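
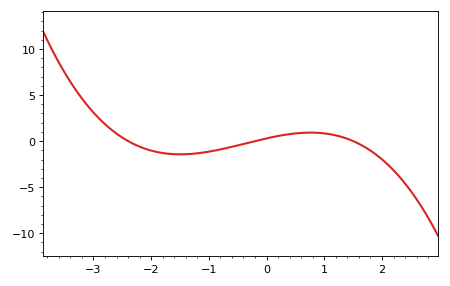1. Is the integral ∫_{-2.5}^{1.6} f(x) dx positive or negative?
negative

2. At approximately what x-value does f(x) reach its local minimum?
-1.5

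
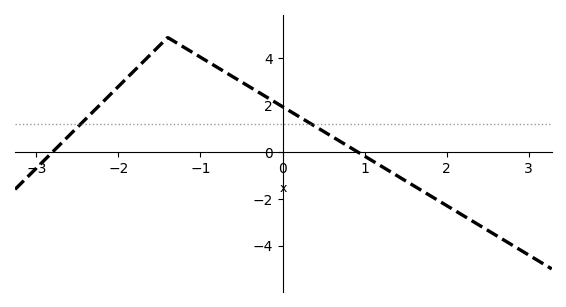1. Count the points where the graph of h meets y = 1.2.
2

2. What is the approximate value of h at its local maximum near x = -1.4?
4.9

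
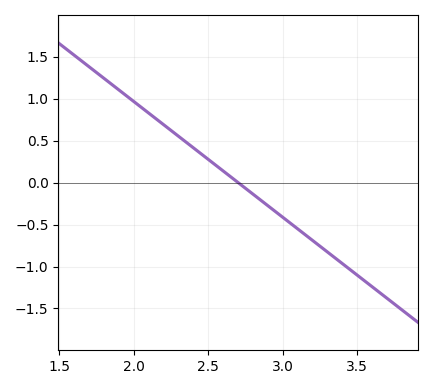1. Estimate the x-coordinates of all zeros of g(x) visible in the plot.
2.7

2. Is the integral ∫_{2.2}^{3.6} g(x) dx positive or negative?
negative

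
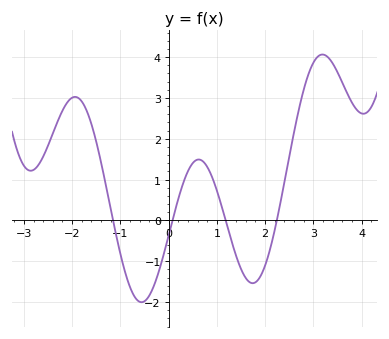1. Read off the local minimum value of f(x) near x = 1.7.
-1.54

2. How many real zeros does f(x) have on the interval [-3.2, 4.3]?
4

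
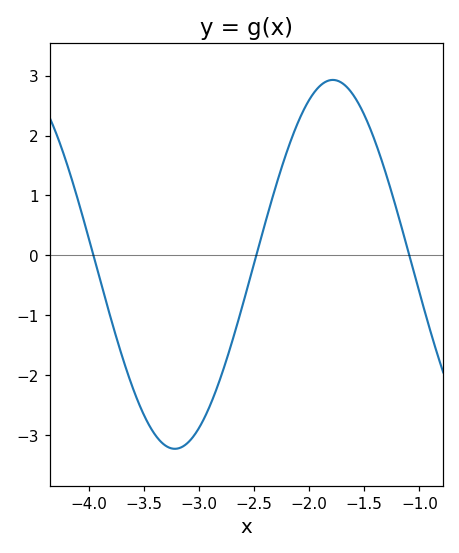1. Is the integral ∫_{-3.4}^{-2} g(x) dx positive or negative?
negative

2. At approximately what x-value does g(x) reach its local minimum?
-3.2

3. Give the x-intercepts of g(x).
-3.95, -2.5, -1.1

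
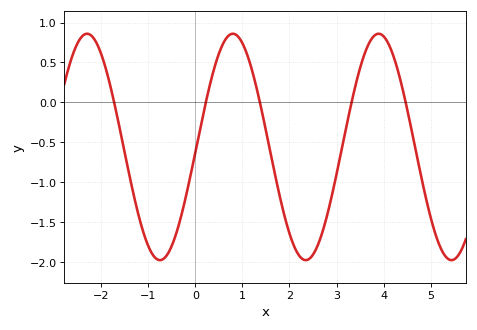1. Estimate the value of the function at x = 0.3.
0.194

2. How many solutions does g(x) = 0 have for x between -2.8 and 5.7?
5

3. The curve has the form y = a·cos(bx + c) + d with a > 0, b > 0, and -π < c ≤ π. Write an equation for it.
y = 1.42cos(2.03x - 1.62) - 0.56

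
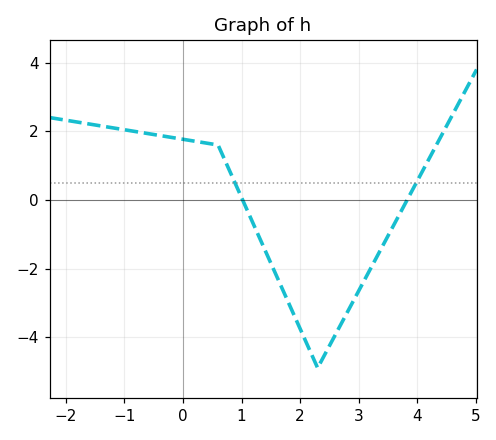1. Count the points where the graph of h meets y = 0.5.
2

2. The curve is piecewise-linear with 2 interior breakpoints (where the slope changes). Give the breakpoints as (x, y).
(0.6, 1.6); (2.3, -4.9)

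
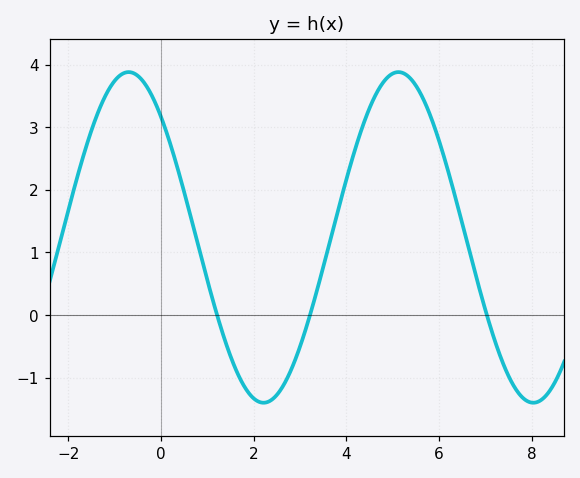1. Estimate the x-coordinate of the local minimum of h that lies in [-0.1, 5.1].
2.2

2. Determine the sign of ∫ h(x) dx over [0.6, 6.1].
positive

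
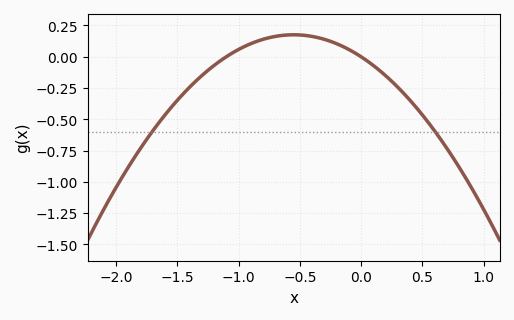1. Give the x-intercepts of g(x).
-1.1, 0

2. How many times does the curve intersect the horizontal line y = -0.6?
2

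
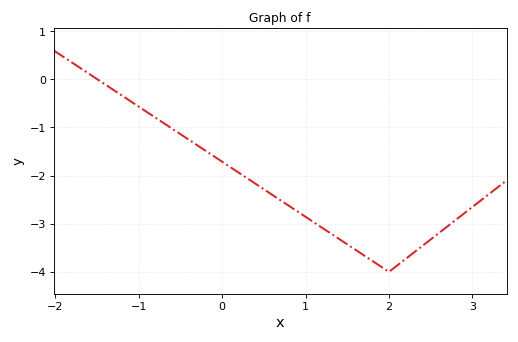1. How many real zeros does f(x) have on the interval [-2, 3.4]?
1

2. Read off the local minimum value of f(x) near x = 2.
-4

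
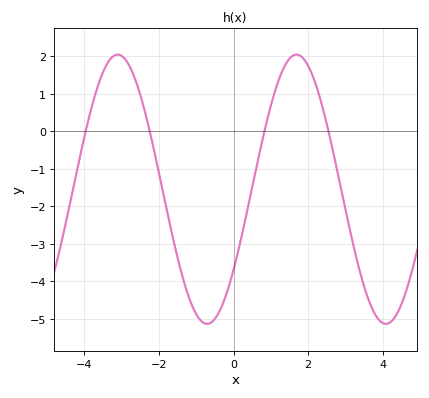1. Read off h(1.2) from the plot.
1.3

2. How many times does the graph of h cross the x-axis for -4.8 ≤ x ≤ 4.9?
4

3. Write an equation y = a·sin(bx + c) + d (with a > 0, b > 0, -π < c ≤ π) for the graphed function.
y = 3.59sin(1.3x - 0.64) - 1.55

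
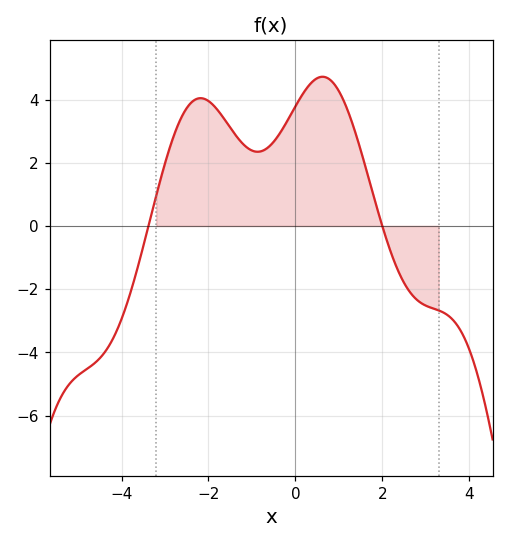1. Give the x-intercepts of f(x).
-3.4, 2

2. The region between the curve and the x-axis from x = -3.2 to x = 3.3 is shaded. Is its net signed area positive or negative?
positive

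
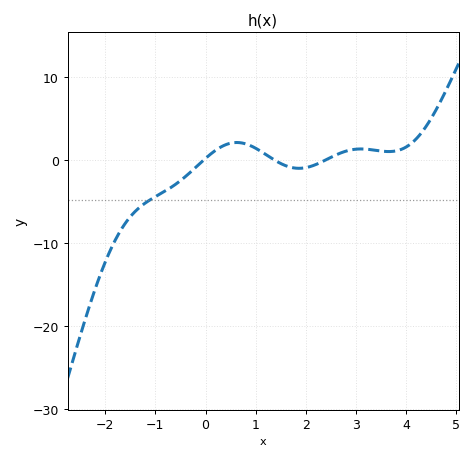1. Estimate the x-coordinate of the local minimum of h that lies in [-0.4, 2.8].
1.8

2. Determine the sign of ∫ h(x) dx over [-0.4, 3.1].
positive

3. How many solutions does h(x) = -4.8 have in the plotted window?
1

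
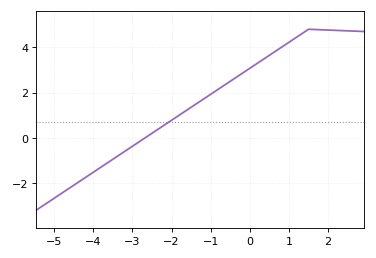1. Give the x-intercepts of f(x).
-2.6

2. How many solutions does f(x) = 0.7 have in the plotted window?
1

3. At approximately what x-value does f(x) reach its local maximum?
1.6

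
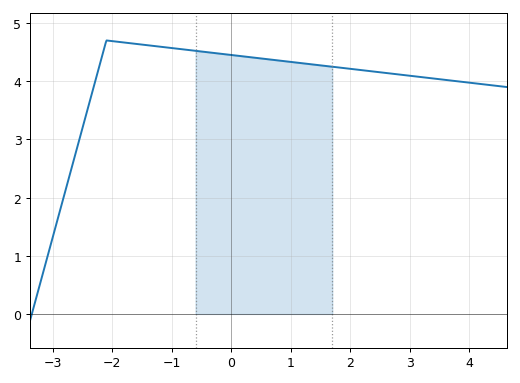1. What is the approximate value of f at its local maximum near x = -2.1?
4.7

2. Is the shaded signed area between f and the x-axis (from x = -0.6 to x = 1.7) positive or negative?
positive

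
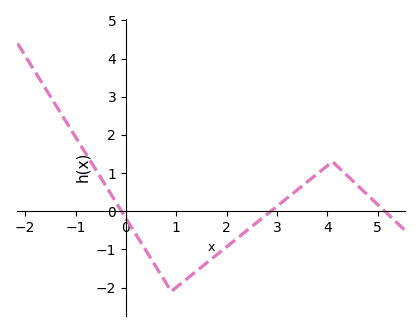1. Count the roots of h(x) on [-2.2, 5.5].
3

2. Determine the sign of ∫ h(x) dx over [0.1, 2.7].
negative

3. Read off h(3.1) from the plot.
0.238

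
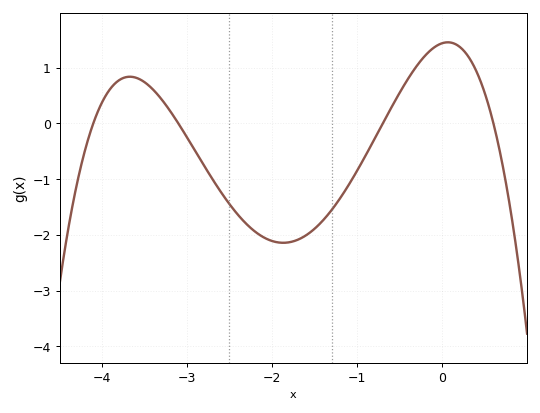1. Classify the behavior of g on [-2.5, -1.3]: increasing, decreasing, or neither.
neither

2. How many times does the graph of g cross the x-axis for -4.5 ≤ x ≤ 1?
4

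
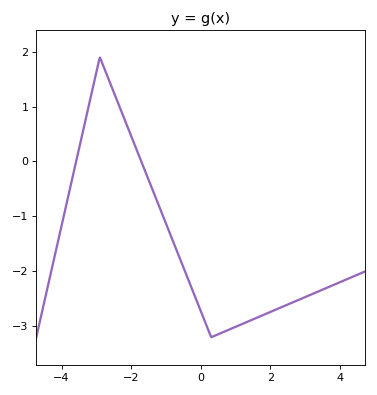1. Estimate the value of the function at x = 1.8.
-2.79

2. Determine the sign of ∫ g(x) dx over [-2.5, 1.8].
negative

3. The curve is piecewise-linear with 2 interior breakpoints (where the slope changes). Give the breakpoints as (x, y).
(-2.9, 1.9); (0.3, -3.2)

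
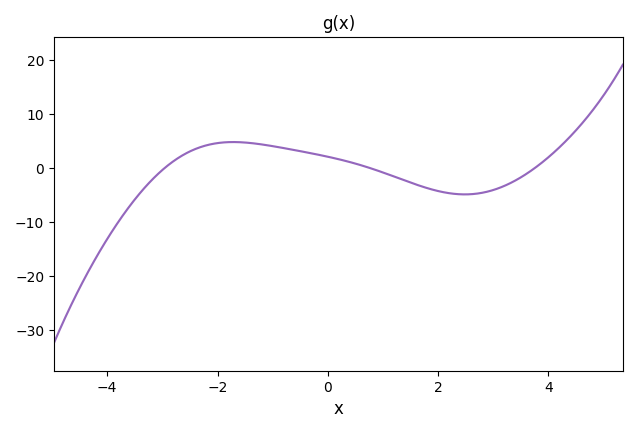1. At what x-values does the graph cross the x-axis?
-3, 0.8, 3.8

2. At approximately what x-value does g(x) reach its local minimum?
2.4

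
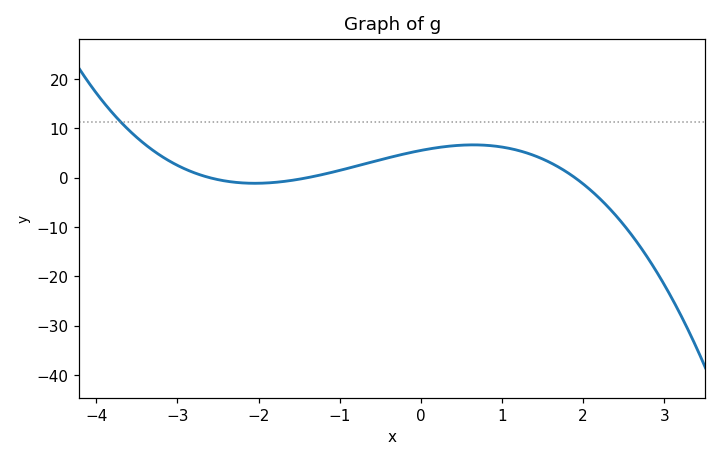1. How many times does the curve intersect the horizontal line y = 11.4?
1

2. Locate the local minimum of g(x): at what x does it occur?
-2.04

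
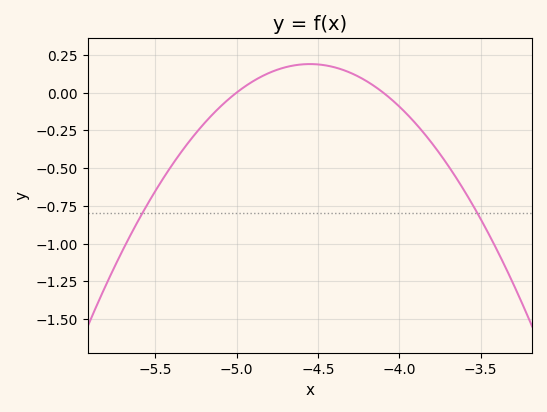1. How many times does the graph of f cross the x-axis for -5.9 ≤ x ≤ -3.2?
2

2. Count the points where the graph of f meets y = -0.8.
2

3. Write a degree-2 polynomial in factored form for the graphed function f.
y = -0.93(x + 5)(x + 4.1)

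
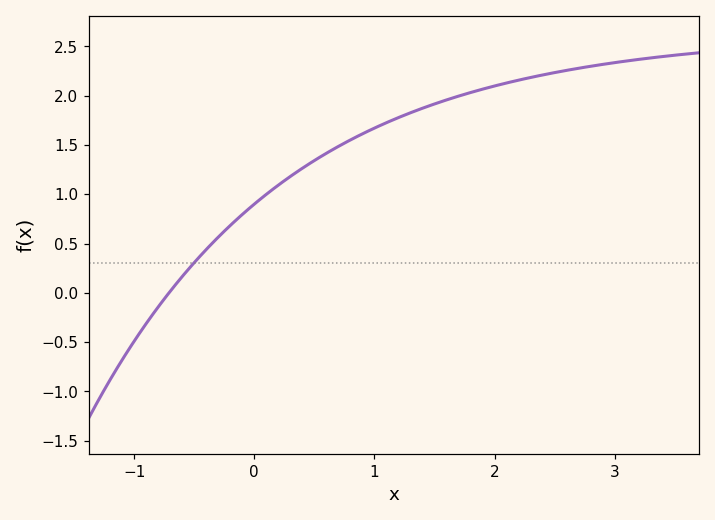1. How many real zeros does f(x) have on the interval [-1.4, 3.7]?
1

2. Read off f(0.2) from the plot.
1.1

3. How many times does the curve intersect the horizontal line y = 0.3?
1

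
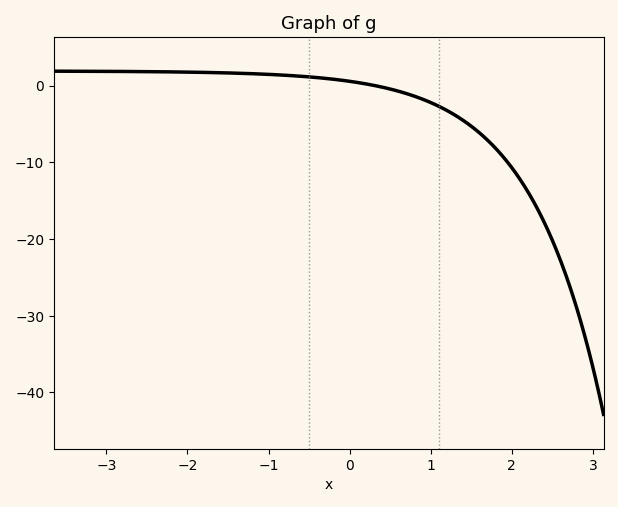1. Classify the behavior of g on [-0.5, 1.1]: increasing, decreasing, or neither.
decreasing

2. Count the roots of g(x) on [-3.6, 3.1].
1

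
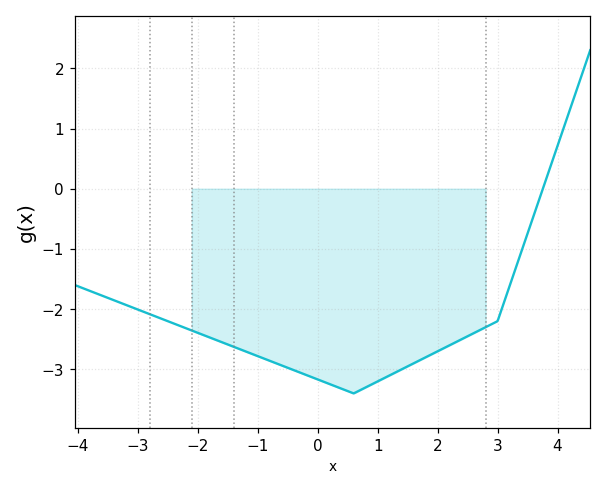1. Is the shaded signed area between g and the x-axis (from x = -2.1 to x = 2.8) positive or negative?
negative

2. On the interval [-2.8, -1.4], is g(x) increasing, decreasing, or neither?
decreasing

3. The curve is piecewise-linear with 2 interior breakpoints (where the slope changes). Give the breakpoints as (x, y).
(0.6, -3.4); (3, -2.2)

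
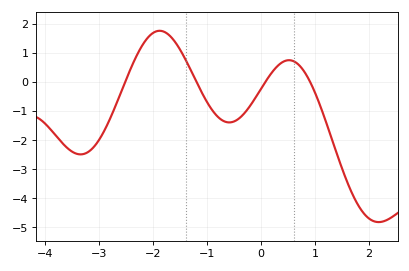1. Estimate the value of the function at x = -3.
-1.97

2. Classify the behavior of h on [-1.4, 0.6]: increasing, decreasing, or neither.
neither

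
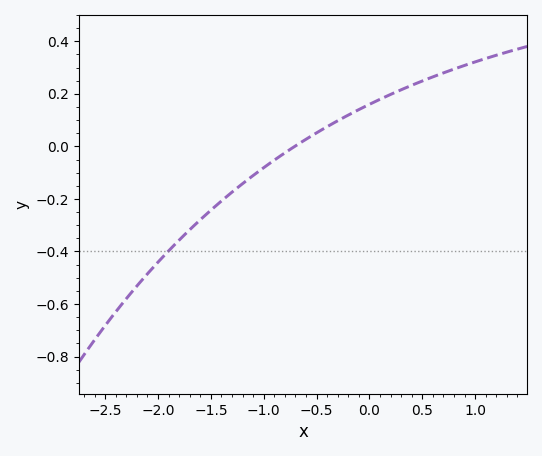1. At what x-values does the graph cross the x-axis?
-0.7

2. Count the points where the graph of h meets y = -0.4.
1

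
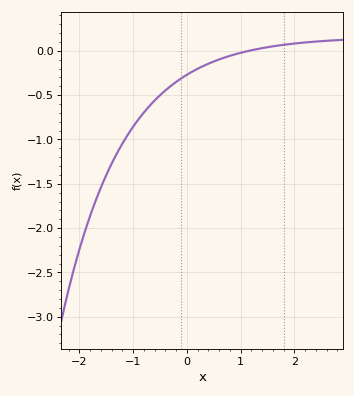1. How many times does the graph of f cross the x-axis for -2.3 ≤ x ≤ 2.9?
1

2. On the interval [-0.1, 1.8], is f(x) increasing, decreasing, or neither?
increasing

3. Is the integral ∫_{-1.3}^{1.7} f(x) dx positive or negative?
negative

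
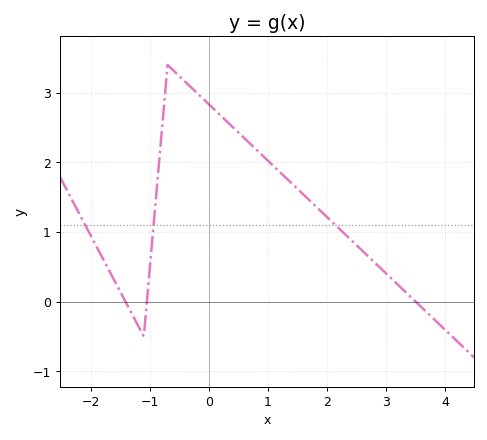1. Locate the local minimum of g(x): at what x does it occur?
-1.1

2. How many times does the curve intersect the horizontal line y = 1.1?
3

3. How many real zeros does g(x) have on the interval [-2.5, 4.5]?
3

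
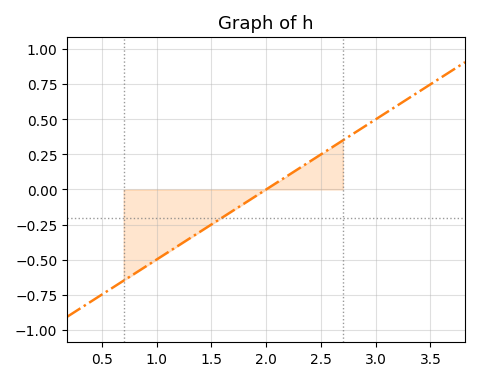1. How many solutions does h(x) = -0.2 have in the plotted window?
1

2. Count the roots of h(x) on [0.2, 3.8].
1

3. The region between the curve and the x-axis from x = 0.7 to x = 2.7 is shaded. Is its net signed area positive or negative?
negative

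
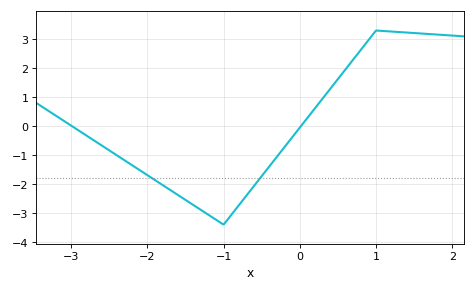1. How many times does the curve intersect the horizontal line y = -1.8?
2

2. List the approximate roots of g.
-2.99, 0.015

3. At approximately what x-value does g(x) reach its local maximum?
1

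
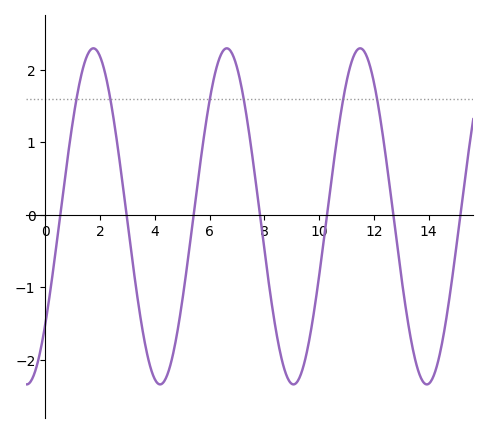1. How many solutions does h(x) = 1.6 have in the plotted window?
6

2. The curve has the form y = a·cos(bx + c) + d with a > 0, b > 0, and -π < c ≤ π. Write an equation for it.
y = 2.32cos(1.29x - 2.27) - 0.02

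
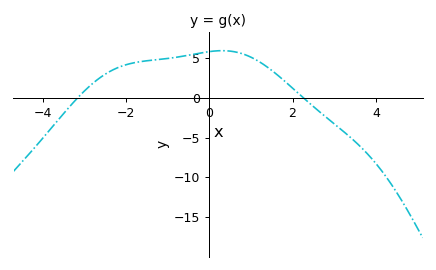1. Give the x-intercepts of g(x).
-3.2, 2.2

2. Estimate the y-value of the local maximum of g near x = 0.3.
6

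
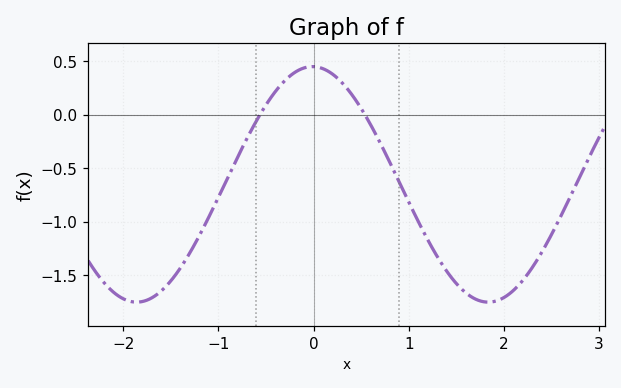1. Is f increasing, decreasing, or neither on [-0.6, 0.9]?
neither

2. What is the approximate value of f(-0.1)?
0.438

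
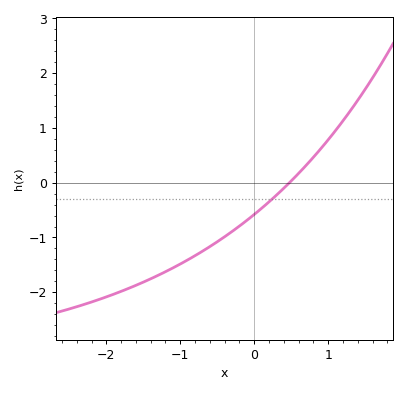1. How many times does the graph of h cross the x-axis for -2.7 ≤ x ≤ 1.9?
1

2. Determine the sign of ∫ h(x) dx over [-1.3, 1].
negative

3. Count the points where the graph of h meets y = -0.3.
1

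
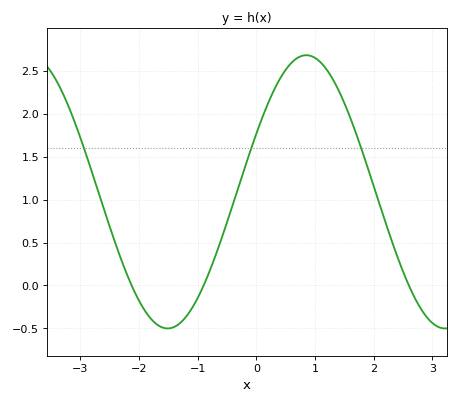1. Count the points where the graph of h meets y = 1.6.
3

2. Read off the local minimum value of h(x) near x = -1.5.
-0.5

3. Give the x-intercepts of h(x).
-2.1, -0.9, 2.6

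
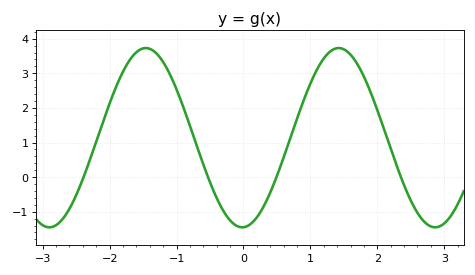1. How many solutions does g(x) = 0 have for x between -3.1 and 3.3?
4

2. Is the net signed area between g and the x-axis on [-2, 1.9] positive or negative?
positive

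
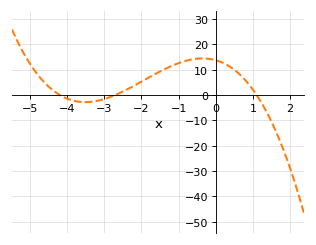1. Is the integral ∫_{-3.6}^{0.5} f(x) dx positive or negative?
positive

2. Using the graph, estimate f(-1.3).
11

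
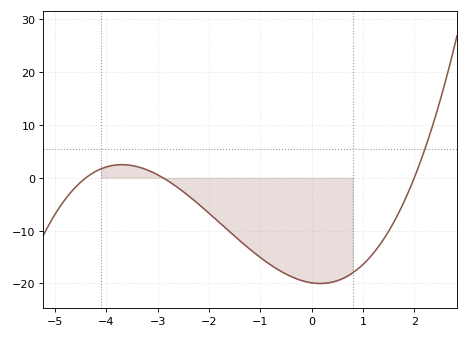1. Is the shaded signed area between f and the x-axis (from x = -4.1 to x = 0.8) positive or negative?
negative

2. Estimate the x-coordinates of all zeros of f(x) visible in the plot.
-4.4, -2.9, 2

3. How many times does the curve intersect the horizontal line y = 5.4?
1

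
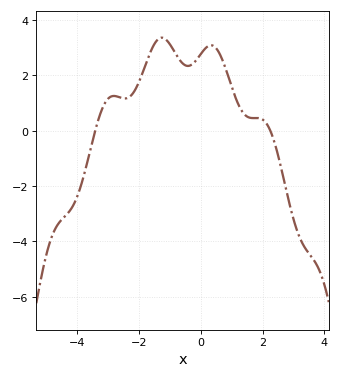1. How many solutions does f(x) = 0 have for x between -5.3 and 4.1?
2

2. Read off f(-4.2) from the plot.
-2.81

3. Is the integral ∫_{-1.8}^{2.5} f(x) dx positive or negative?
positive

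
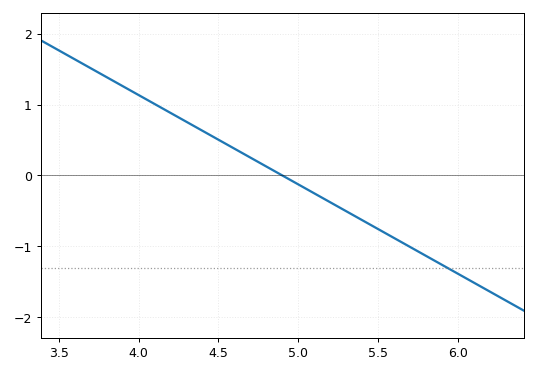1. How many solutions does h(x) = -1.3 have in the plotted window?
1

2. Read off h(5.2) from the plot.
-0.4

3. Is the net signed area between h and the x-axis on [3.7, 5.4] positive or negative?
positive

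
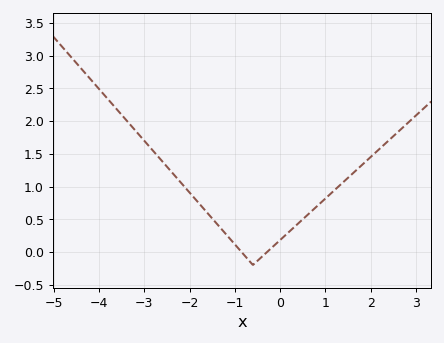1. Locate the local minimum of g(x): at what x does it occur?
-0.6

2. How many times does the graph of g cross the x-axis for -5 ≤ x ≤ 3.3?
2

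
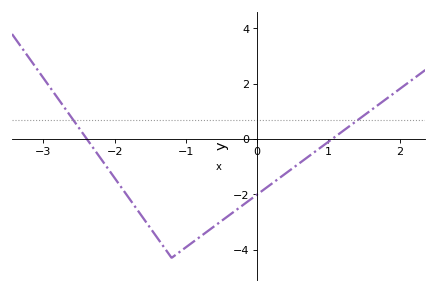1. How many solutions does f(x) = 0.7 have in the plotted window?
2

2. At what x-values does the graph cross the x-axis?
-2.4, 1.1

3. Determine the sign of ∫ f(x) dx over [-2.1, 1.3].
negative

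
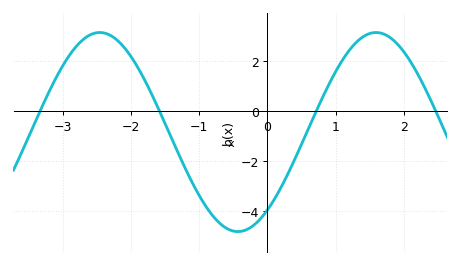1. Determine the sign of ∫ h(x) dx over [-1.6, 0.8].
negative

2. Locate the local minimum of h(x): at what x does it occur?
-0.4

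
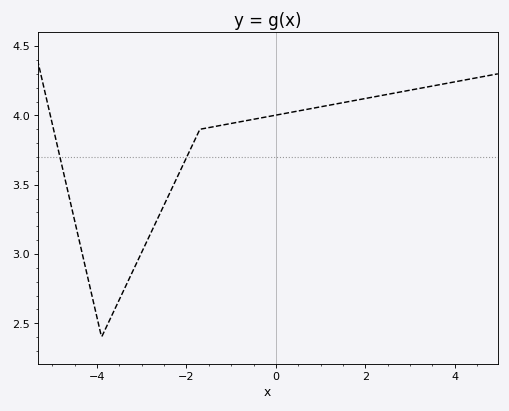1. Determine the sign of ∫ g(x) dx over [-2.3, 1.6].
positive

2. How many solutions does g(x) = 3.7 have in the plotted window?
2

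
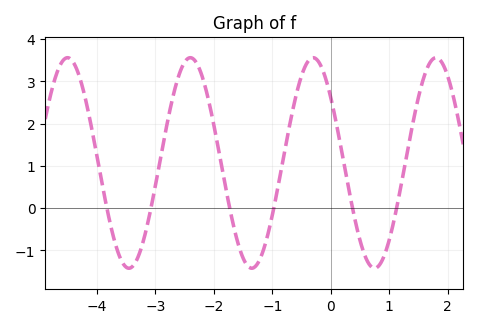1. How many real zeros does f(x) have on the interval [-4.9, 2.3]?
6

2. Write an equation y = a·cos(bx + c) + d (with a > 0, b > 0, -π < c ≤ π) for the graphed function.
y = 2.49cos(3x + 0.9) + 1.07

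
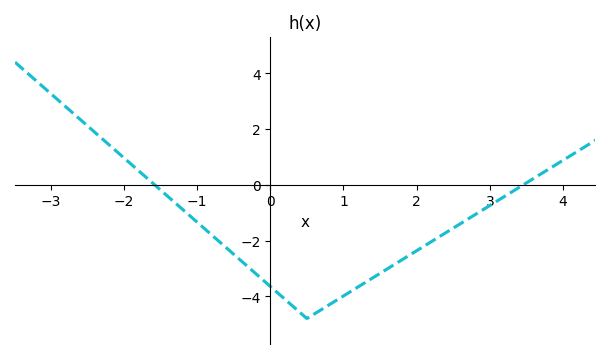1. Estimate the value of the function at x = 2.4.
-1.72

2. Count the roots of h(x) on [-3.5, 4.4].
2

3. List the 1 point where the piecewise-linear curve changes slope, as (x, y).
(0.5, -4.8)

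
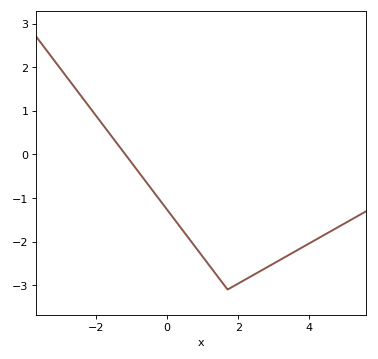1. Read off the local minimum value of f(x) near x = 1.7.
-3.1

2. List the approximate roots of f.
-1.18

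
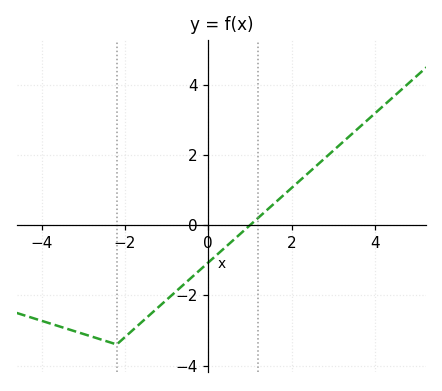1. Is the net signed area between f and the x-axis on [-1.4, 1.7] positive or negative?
negative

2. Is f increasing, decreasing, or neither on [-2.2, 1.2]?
increasing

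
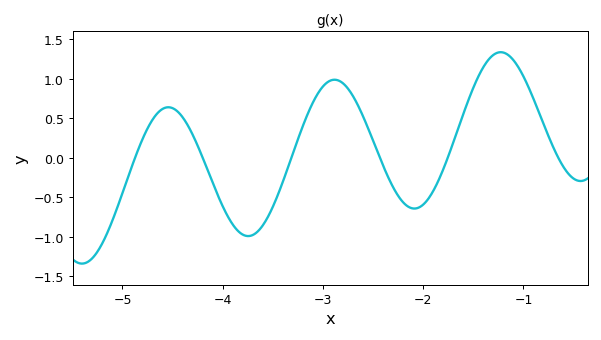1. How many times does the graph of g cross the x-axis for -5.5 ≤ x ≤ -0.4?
6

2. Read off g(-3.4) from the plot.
-0.304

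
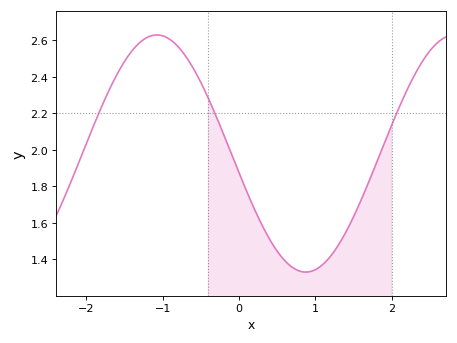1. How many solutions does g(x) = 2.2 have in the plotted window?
3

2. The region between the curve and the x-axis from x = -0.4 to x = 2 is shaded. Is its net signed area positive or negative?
positive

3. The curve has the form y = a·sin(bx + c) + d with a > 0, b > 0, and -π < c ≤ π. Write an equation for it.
y = 0.65sin(1.61x - 2.98) + 1.98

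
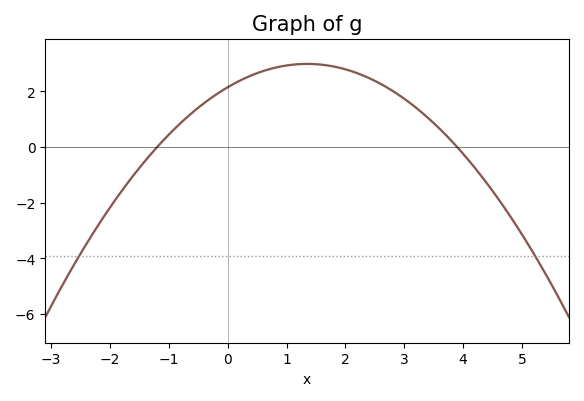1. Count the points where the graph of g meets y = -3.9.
2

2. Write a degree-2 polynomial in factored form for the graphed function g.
y = -0.46(x + 1.2)(x - 3.9)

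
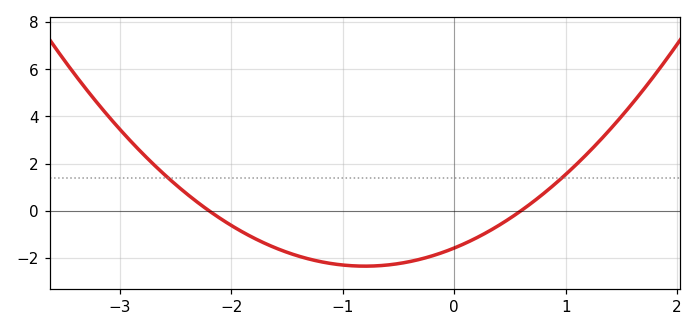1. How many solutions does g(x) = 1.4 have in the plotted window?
2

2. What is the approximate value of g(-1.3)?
-2.05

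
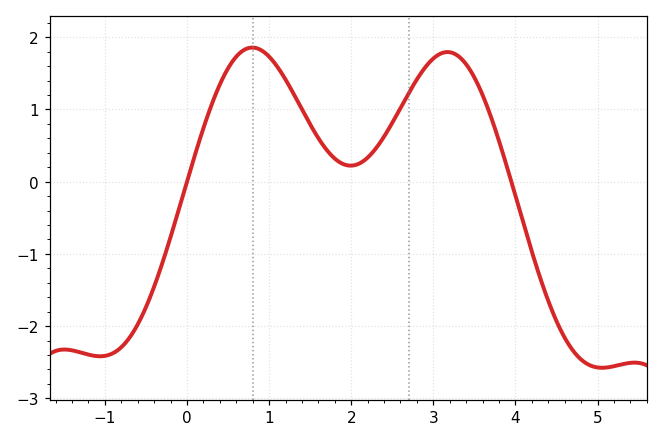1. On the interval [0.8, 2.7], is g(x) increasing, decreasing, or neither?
neither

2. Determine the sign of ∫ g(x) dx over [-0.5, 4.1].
positive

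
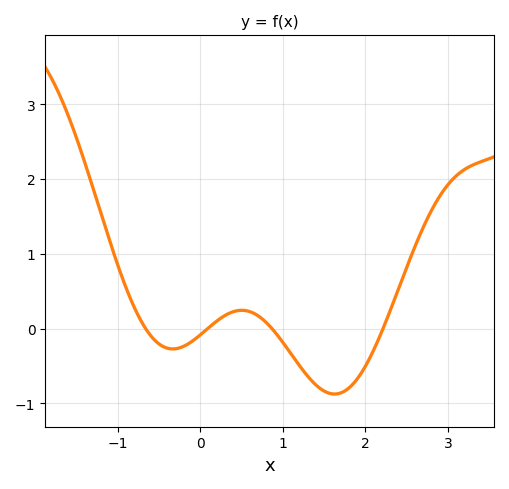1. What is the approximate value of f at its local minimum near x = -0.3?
-0.3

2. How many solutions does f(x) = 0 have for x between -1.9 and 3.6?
4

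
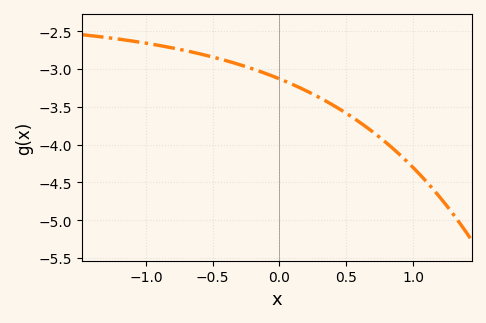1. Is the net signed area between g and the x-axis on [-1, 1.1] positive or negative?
negative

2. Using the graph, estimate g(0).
-3.13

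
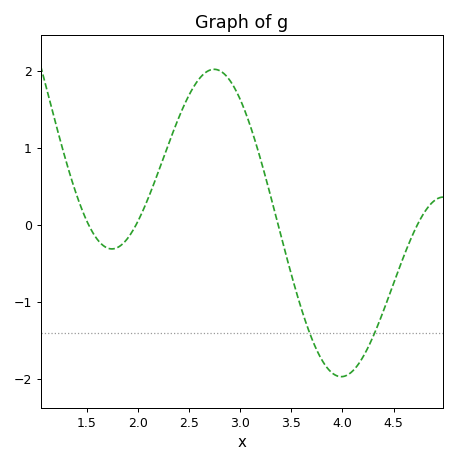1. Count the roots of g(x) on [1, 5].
4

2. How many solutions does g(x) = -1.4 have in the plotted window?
2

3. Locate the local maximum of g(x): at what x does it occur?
2.7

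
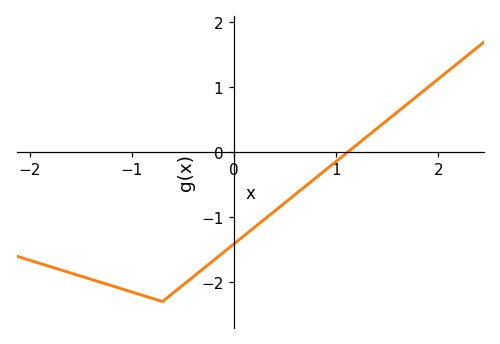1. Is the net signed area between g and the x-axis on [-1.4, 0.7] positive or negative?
negative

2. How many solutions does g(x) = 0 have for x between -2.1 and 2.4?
1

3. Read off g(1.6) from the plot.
0.6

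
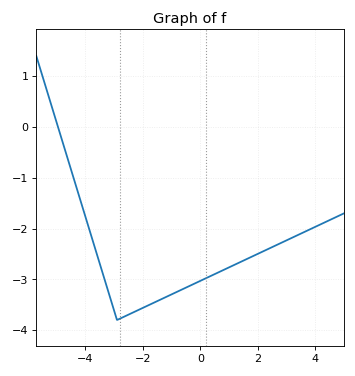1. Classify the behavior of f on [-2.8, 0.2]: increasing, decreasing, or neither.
increasing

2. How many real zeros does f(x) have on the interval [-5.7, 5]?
1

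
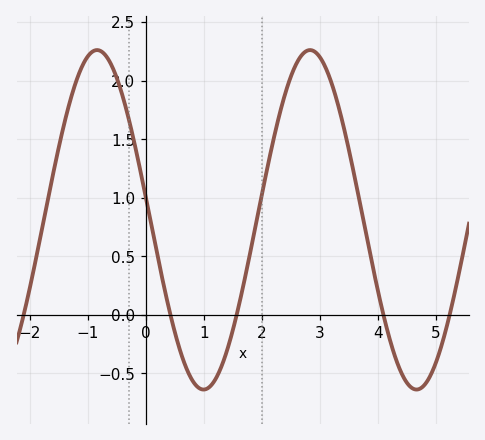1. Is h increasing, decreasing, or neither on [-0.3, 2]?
neither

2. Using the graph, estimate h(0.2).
0.5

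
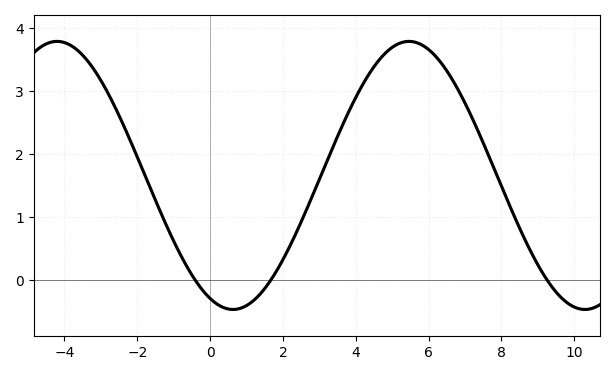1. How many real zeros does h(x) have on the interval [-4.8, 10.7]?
3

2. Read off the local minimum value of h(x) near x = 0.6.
-0.5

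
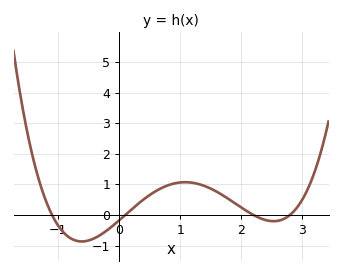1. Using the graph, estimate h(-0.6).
-0.9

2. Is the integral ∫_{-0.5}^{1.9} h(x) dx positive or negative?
positive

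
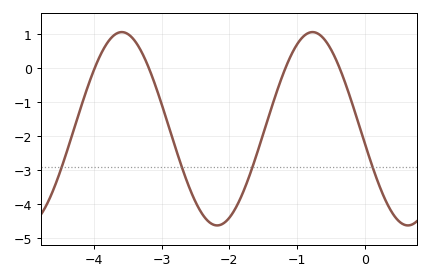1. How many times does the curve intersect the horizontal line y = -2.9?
4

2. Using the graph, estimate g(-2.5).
-3.93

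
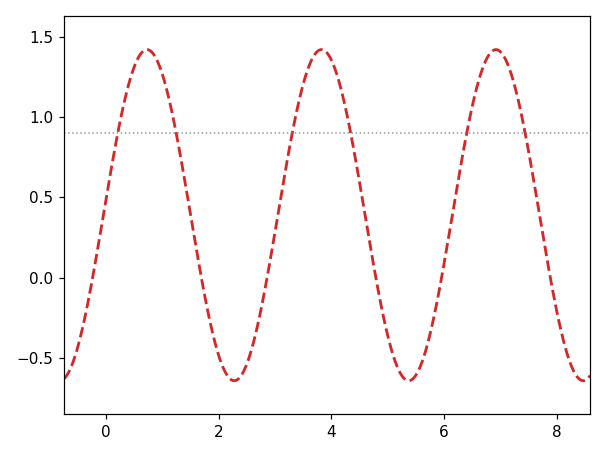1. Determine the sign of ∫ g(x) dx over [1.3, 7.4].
positive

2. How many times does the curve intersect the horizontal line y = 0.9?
6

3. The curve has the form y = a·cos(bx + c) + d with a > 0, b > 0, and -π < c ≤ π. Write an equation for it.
y = 1.03cos(2.03x - 1.48) + 0.39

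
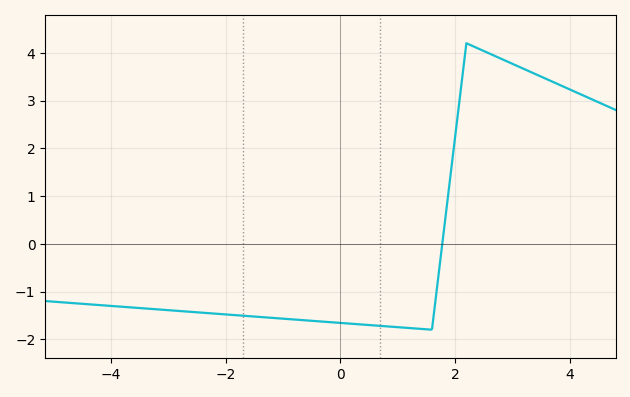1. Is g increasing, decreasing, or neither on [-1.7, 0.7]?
decreasing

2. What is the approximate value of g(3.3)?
3.6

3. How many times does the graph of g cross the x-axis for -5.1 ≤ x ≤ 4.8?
1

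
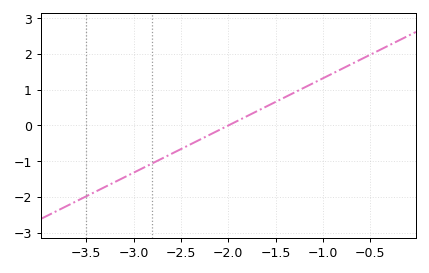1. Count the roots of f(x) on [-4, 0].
1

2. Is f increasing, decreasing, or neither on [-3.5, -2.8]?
increasing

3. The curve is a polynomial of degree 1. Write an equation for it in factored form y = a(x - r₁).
y = 1.32(x + 2)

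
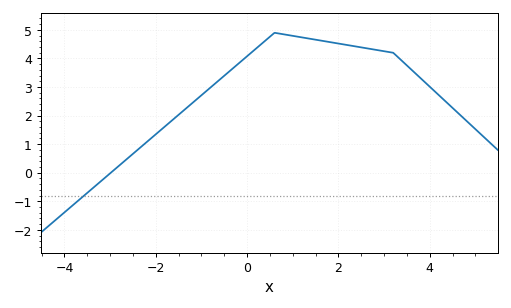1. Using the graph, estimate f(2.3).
4.4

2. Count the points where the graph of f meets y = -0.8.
1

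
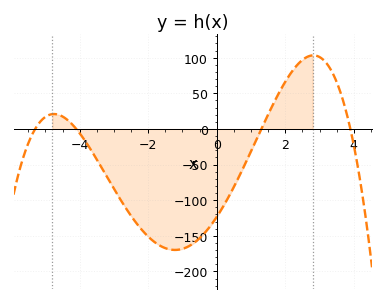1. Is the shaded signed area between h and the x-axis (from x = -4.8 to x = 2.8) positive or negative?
negative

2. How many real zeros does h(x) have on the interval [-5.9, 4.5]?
4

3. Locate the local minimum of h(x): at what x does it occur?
-1.2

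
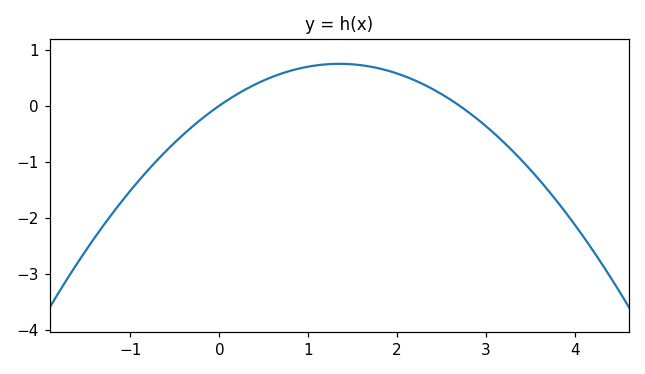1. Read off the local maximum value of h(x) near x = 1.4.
0.747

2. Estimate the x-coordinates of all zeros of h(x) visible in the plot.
0, 2.7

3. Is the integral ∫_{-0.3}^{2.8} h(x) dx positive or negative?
positive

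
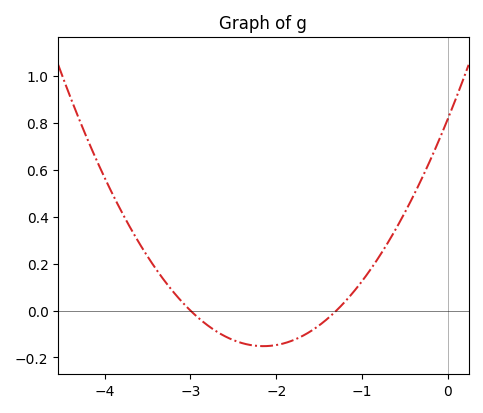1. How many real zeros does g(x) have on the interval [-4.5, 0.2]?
2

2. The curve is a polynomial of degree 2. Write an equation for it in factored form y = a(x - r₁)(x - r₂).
y = 0.21(x + 3)(x + 1.3)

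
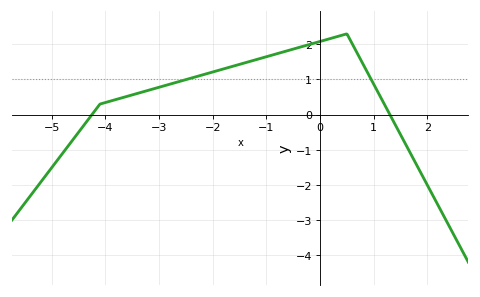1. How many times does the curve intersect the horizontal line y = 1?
2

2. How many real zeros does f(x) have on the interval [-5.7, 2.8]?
2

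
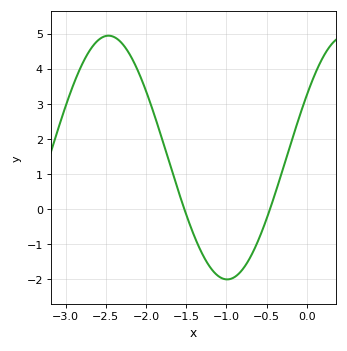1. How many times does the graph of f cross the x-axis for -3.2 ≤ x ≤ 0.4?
2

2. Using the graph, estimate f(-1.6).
0.527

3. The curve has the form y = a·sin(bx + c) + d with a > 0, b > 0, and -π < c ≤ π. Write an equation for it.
y = 3.47sin(2.13x + 0.542) + 1.47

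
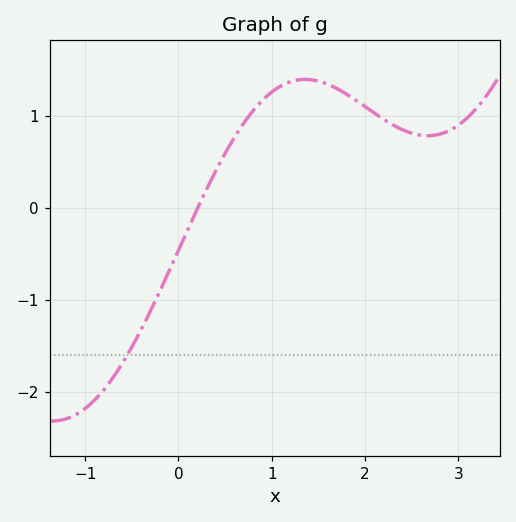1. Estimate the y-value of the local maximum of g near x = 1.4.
1.4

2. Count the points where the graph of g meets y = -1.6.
1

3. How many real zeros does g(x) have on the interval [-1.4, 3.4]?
1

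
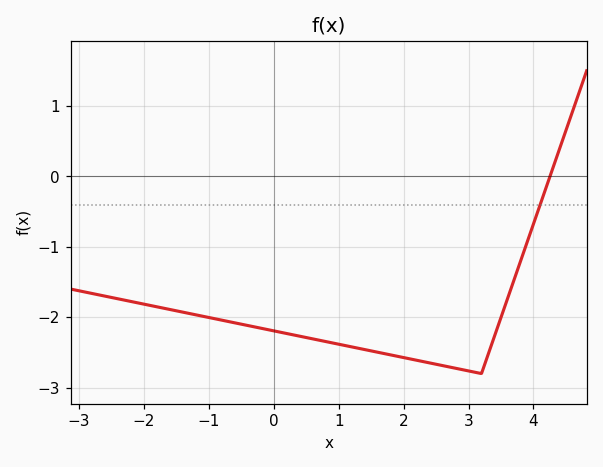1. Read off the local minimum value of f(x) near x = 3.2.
-2.8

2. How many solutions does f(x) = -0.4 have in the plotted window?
1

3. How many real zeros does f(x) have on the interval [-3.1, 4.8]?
1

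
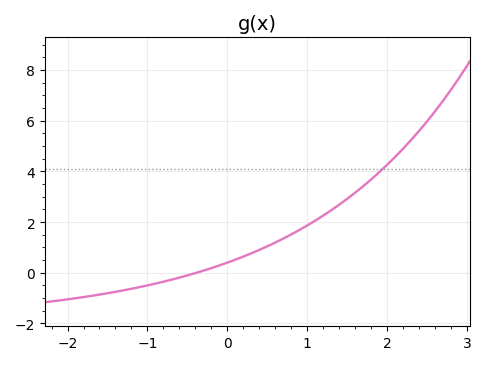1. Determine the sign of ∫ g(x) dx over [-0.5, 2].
positive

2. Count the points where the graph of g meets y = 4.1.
1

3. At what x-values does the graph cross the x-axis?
-0.386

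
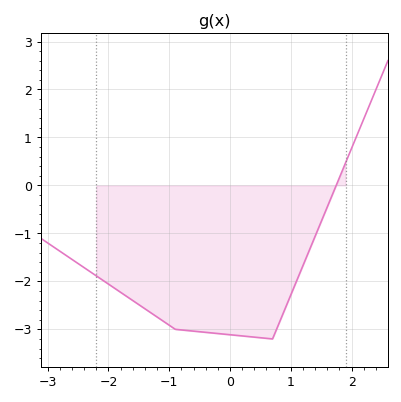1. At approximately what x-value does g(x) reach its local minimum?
0.7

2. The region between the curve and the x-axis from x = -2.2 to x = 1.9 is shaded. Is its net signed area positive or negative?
negative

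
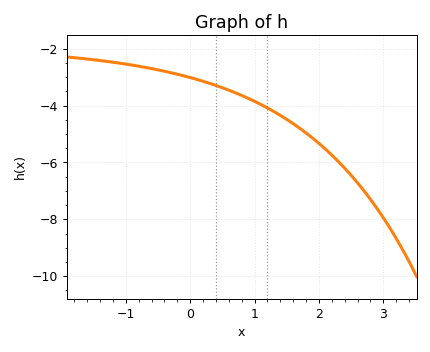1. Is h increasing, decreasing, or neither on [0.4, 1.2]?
decreasing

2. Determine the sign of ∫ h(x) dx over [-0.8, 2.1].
negative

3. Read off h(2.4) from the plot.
-6.2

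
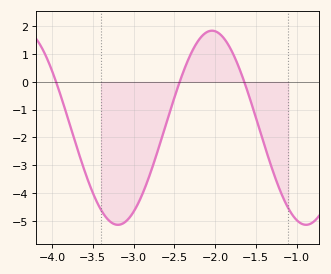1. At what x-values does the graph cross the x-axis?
-3.95, -2.43, -1.64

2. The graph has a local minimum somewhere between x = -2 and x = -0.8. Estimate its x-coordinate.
-0.883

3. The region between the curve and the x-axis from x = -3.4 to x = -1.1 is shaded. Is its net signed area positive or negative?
negative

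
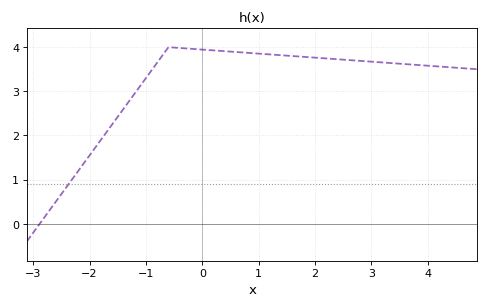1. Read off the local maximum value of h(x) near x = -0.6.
4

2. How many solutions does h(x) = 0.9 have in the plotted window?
1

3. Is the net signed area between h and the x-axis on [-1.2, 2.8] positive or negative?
positive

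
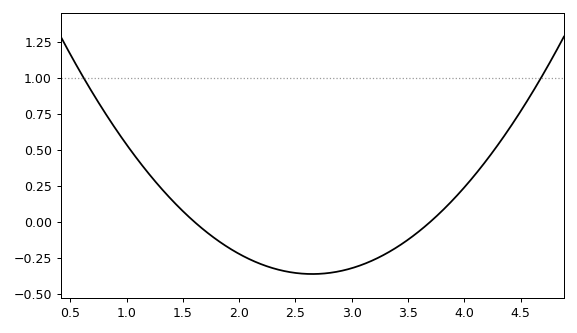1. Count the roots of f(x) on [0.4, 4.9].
2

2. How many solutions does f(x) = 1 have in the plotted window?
2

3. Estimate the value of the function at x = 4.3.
0.535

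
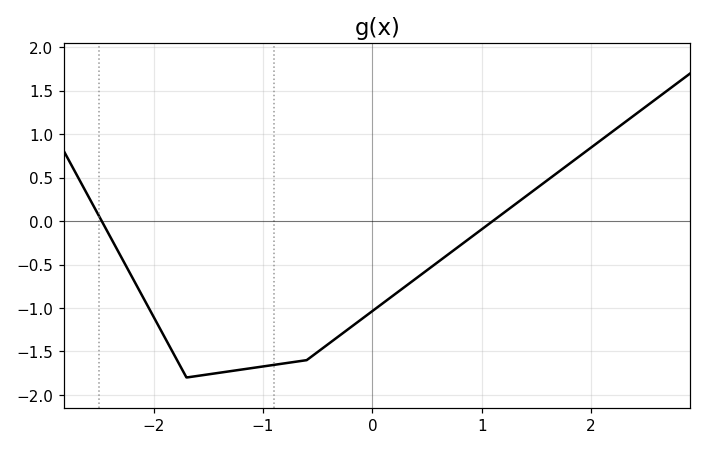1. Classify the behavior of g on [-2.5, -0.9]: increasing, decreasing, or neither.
neither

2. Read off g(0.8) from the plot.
-0.3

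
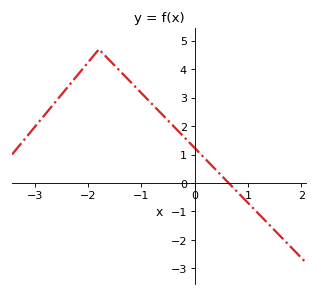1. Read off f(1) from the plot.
-0.704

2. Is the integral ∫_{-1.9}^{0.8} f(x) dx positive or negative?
positive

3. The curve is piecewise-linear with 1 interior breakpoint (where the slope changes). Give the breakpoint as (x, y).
(-1.8, 4.7)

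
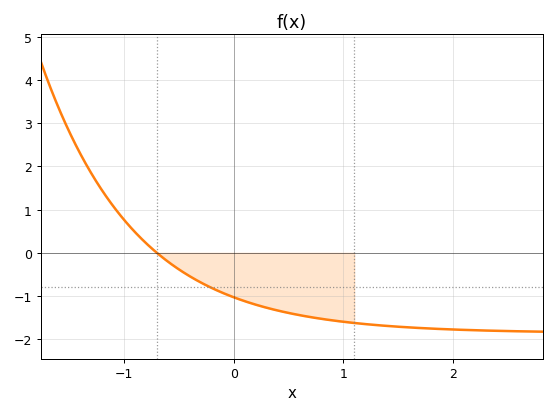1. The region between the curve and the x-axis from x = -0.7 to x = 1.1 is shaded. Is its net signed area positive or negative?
negative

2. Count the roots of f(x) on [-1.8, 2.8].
1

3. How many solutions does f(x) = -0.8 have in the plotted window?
1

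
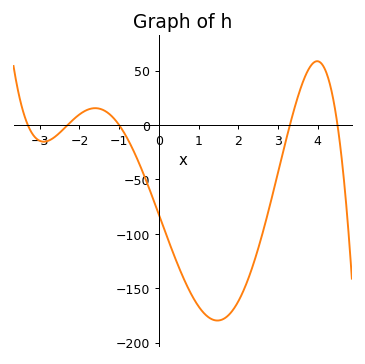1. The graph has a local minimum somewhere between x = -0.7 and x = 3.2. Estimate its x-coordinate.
1.47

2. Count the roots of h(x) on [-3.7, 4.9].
5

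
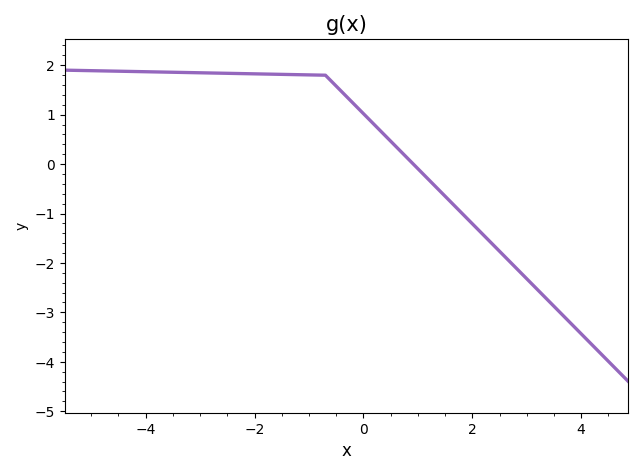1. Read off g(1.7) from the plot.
-0.9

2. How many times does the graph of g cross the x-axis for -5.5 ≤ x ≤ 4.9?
1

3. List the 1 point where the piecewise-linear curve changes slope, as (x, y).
(-0.7, 1.8)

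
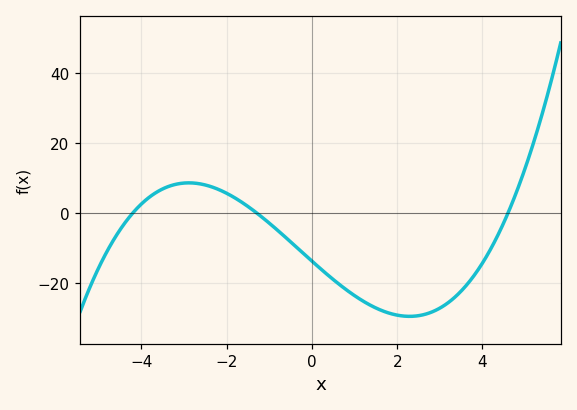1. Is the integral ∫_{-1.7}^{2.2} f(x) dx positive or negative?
negative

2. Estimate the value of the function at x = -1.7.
3.46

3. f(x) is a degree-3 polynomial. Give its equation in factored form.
y = 0.55(x + 4.2)(x + 1.3)(x - 4.6)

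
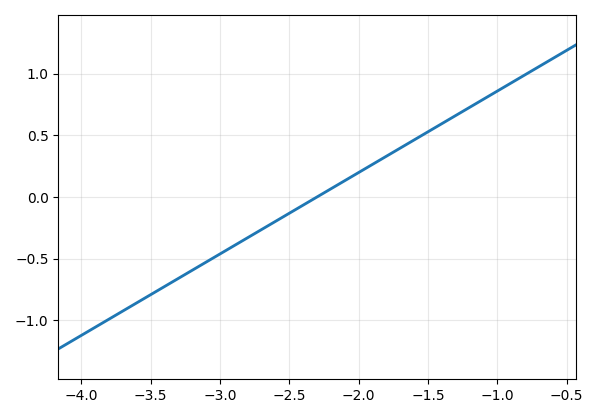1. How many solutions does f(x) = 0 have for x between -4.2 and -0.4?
1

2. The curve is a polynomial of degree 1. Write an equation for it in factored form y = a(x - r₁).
y = 0.66(x + 2.3)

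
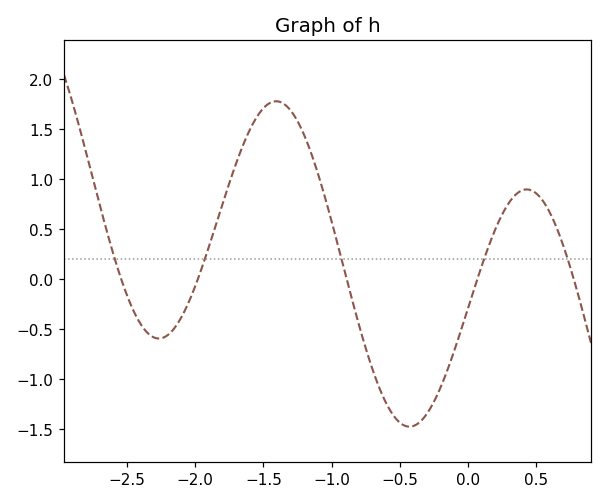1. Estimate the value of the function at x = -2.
-0.068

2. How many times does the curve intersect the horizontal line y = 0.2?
5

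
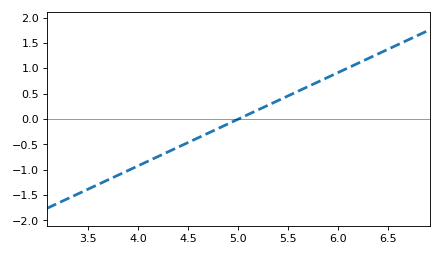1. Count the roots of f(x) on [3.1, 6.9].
1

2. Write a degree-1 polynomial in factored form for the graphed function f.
y = 0.92(x - 5)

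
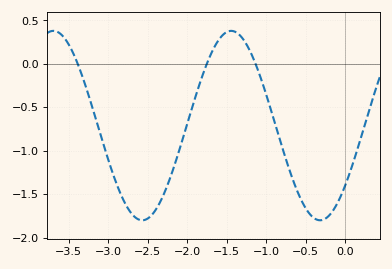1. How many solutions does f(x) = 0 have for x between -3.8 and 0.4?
3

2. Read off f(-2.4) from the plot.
-1.68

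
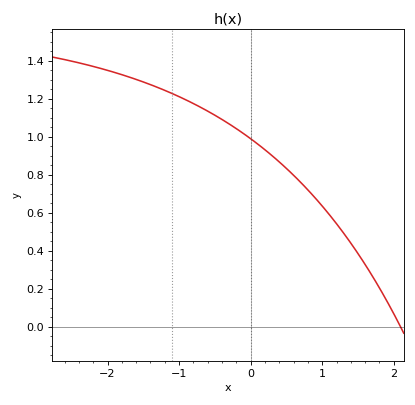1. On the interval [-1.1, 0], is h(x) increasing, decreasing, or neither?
decreasing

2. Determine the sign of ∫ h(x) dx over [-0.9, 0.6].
positive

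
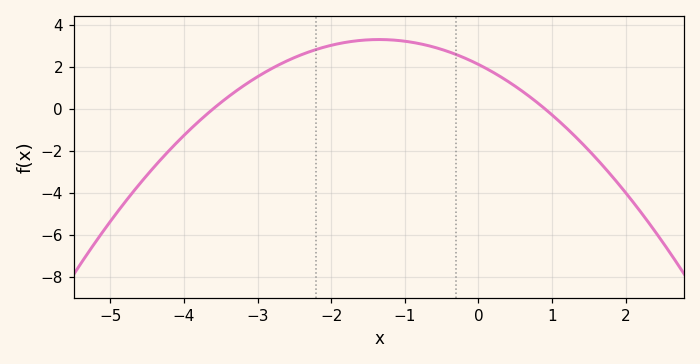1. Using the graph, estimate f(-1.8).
3.2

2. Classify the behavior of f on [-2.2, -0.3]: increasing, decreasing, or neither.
neither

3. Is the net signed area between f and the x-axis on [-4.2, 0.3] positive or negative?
positive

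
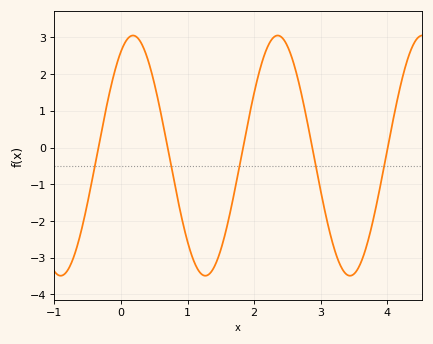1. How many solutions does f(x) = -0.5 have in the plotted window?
5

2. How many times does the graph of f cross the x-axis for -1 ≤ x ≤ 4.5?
5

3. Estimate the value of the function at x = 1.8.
-0.322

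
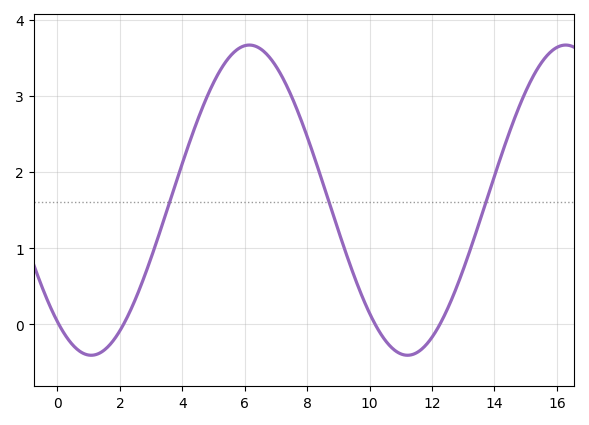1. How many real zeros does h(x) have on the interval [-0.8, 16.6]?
4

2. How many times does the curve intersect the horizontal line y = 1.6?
3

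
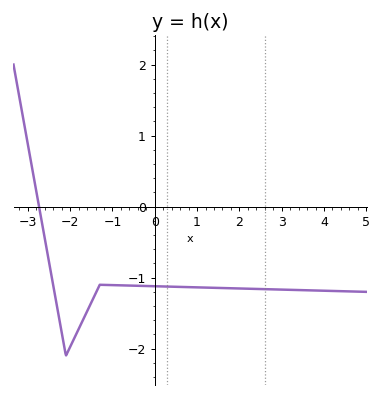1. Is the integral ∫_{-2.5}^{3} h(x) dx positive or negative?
negative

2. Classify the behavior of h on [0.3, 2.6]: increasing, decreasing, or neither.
decreasing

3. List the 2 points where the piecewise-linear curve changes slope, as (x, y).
(-2.1, -2.1); (-1.3, -1.1)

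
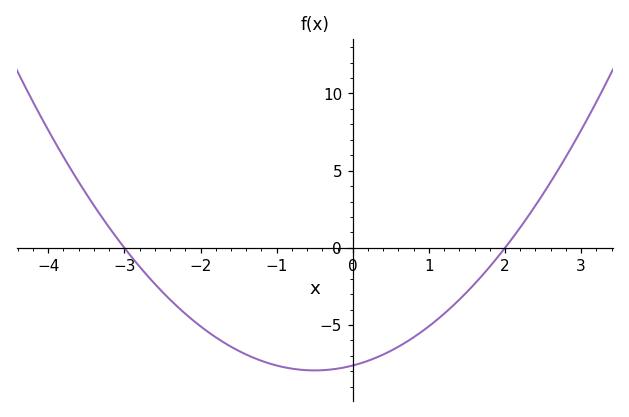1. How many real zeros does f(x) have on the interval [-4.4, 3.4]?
2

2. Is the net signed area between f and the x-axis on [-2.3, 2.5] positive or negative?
negative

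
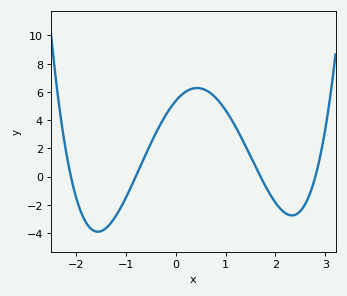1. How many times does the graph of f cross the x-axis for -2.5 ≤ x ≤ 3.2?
4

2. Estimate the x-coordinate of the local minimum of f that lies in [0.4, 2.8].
2.3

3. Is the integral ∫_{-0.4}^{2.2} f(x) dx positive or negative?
positive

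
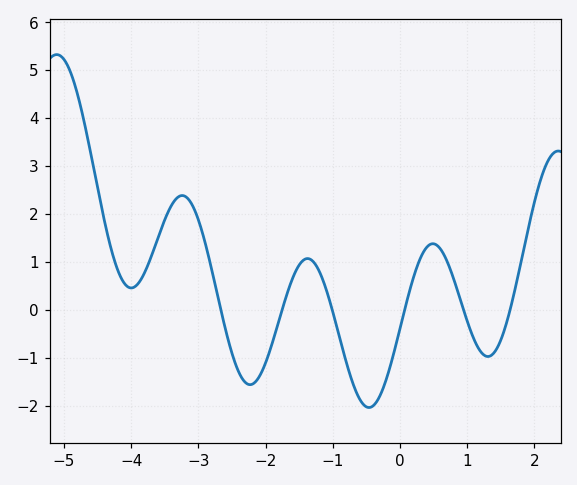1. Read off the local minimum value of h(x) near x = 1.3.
-1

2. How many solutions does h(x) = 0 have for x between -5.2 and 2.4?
6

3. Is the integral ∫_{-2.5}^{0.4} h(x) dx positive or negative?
negative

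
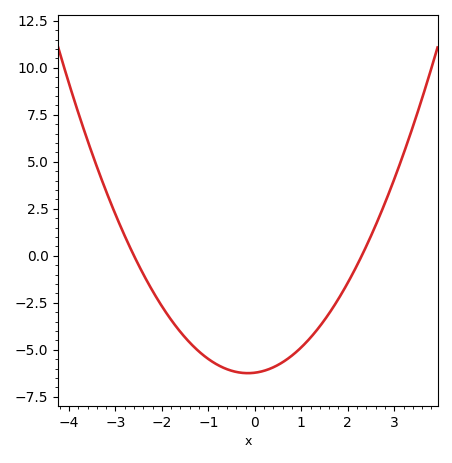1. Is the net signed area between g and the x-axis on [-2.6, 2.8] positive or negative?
negative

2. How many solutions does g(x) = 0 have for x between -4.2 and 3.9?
2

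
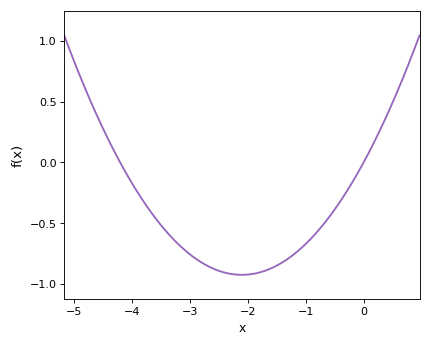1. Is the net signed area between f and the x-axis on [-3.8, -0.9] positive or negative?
negative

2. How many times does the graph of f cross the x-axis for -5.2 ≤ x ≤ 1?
2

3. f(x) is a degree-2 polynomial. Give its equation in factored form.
y = 0.21(x + 4.2)(x - 0)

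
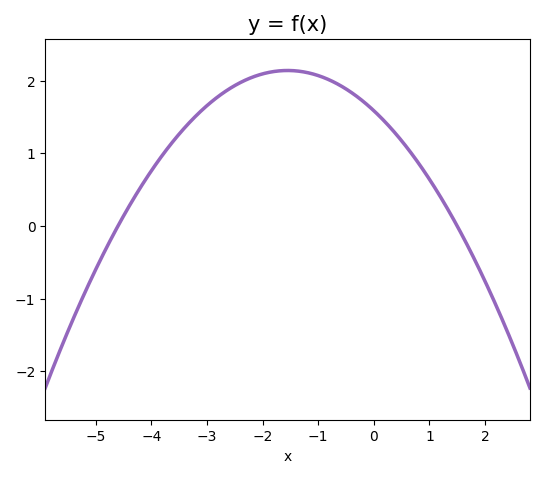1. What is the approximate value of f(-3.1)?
1.6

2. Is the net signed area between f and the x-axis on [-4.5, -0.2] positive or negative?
positive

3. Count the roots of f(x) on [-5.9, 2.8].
2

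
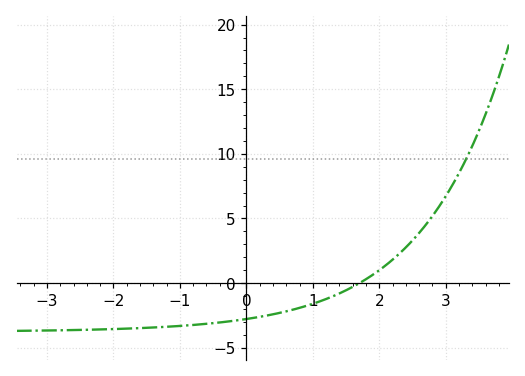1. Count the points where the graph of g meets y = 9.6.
1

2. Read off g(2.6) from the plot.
4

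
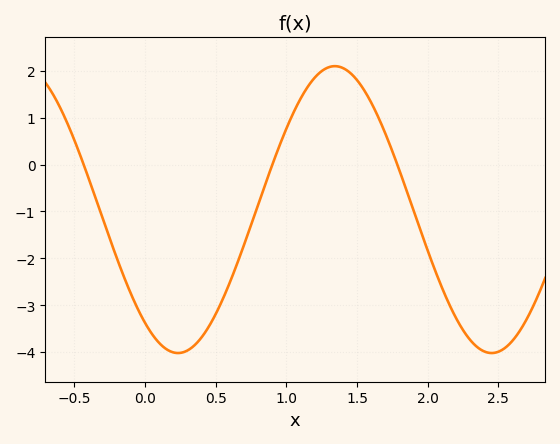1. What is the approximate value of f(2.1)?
-2.6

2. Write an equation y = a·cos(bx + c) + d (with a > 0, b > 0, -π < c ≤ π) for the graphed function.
y = 3.06cos(2.8x + 2.5) - 0.96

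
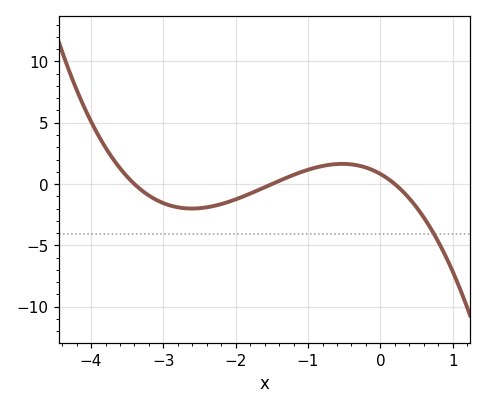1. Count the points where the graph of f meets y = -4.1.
1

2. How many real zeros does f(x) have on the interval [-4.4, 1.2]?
3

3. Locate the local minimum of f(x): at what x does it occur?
-2.61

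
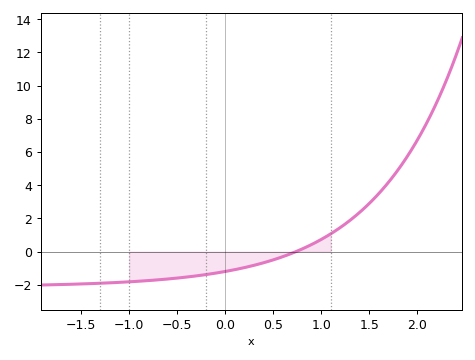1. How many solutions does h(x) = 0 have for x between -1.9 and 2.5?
1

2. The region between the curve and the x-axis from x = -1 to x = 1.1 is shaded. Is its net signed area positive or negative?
negative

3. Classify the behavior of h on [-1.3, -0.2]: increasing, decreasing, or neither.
increasing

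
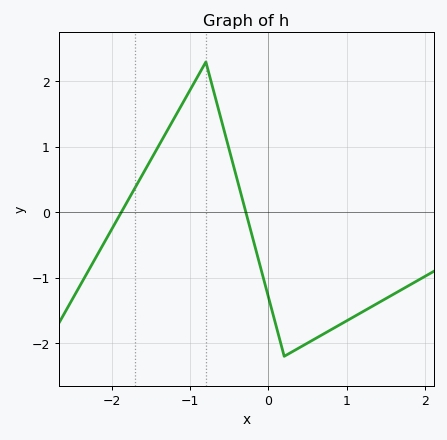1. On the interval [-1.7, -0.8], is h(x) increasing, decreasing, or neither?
increasing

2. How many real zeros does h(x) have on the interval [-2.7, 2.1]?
2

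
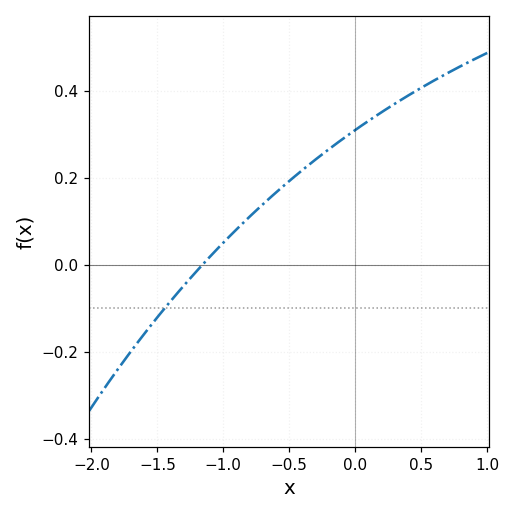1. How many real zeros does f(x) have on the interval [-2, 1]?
1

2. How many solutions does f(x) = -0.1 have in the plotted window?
1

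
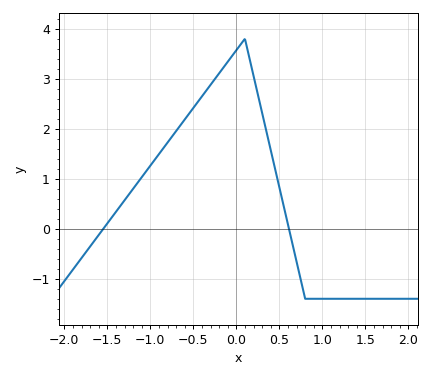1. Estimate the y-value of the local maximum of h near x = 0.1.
3.8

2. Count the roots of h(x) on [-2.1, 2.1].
2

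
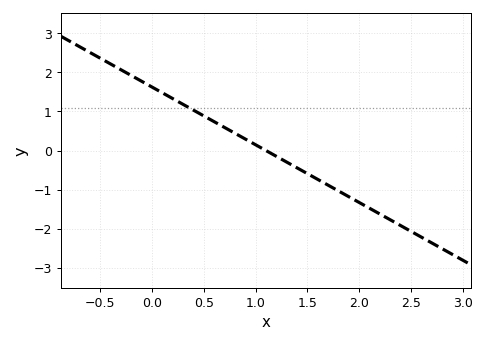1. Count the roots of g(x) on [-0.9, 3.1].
1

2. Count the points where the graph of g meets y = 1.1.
1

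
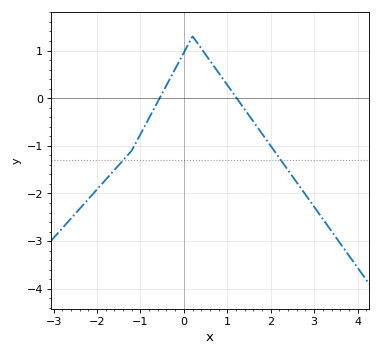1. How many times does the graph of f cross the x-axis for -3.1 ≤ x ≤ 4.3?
2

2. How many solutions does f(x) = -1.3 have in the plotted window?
2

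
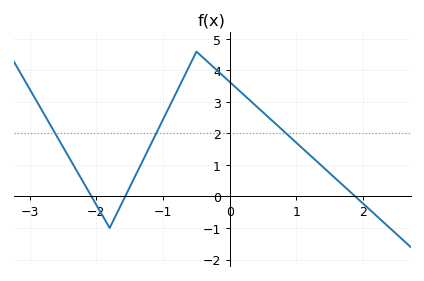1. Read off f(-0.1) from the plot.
3.83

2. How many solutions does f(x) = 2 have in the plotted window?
3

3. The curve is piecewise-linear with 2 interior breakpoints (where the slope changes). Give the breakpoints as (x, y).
(-1.8, -1); (-0.5, 4.6)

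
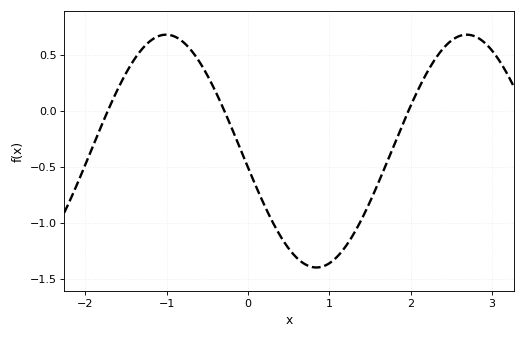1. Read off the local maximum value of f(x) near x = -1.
0.7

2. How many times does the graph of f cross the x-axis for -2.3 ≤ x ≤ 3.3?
3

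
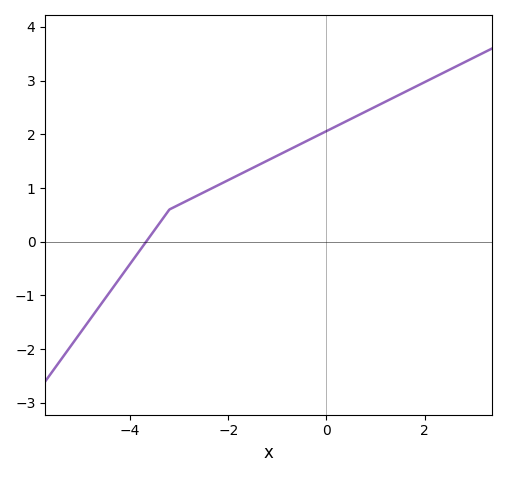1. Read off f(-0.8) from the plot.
1.7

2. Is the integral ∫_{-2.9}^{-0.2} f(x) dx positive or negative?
positive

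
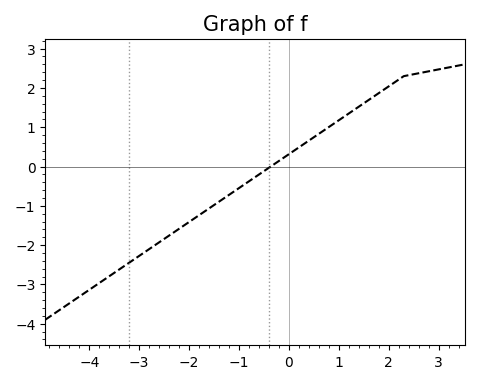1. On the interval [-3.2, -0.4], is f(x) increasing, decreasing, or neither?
increasing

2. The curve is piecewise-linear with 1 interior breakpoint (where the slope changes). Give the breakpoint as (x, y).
(2.3, 2.3)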